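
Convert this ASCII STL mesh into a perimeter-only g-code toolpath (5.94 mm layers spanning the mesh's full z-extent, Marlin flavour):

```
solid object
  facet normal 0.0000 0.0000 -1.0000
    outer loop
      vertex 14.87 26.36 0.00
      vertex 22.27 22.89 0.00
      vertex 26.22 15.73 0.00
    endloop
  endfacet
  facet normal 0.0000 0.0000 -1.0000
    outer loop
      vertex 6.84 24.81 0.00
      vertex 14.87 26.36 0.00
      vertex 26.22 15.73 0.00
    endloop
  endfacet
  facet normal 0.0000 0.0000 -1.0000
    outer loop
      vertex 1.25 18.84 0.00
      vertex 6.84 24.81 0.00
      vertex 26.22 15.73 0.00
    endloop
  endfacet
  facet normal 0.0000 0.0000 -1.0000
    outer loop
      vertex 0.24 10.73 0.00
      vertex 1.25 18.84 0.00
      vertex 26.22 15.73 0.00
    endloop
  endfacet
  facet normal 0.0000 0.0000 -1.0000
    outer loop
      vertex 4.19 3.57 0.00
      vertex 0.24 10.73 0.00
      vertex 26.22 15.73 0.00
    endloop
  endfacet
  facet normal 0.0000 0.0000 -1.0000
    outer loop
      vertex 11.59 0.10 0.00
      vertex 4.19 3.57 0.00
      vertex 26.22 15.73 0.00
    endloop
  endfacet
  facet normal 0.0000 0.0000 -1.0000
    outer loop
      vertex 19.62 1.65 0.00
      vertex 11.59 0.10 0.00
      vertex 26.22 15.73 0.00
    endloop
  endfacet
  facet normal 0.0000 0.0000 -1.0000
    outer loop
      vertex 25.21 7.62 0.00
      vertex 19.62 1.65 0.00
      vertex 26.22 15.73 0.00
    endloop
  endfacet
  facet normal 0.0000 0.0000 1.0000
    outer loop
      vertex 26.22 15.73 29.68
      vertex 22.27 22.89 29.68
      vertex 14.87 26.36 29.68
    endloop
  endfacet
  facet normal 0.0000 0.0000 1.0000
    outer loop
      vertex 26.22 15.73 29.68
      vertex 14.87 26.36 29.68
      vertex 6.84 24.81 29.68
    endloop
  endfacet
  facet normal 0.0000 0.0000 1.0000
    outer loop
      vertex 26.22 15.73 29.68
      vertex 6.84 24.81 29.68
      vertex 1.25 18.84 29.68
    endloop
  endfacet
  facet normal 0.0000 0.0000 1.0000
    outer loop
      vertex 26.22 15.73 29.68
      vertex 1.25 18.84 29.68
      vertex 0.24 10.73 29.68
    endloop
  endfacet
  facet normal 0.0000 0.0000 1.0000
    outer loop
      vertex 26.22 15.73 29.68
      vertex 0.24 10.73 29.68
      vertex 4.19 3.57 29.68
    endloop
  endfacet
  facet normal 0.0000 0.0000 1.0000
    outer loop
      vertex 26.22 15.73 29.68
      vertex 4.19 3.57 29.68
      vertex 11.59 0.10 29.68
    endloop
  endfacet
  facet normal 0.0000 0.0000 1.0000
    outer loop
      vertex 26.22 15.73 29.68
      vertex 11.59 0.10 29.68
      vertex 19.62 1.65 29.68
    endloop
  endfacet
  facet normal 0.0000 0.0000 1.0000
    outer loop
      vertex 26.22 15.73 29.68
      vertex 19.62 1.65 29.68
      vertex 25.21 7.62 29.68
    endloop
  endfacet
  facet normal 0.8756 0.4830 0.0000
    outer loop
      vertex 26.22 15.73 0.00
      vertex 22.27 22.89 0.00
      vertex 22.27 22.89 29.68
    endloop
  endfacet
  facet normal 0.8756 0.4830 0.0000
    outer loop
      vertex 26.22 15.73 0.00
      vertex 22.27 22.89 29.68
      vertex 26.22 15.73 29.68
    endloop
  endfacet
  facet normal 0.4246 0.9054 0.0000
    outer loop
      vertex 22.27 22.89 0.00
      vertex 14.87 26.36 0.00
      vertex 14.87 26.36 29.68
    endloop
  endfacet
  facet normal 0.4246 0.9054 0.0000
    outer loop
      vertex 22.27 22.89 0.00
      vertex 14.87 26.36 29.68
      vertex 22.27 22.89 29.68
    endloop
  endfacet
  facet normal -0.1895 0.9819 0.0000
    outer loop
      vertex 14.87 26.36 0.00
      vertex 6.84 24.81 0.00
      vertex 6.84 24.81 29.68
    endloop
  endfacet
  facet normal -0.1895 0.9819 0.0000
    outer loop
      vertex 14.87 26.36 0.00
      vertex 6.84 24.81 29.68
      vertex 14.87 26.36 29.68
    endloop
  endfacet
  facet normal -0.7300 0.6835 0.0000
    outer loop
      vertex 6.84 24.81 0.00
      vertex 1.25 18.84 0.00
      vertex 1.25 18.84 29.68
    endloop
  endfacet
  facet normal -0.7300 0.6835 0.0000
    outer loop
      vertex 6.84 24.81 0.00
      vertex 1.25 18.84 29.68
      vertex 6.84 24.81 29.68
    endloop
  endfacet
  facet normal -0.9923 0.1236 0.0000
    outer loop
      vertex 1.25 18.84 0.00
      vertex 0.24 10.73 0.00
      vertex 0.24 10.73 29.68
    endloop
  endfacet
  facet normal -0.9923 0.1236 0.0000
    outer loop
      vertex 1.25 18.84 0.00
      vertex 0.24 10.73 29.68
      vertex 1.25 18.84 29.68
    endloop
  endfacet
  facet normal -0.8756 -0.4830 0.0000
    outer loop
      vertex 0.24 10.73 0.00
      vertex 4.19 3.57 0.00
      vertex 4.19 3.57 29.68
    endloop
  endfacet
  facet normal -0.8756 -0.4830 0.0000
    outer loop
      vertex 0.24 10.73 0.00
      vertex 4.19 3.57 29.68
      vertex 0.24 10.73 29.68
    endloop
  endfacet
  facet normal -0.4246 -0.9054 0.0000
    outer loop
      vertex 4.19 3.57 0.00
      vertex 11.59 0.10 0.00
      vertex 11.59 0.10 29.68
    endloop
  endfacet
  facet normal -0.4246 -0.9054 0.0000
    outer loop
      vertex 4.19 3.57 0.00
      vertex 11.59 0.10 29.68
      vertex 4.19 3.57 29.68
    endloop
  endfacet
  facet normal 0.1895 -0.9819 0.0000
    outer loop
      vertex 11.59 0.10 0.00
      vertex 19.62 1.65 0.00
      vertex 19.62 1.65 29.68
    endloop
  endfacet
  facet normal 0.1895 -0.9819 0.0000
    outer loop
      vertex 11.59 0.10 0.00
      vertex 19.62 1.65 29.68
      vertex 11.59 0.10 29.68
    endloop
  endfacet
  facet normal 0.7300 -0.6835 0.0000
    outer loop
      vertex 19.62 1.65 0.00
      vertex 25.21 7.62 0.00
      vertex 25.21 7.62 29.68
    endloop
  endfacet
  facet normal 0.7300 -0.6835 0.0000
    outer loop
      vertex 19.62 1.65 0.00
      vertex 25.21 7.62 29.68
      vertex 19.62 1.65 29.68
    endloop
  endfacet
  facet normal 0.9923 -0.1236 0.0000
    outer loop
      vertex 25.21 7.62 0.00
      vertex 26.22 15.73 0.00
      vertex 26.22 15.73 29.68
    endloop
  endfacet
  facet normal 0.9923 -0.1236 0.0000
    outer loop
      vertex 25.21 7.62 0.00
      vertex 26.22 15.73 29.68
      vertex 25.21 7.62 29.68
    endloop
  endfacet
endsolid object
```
; perimeter-only toolpath
G21 ; units = mm
G90 ; absolute positioning
G28 ; home
; layer 1
G0 Z5.94
G0 X26.22 Y15.73
G1 X22.27 Y22.89
G1 X14.87 Y26.36
G1 X6.84 Y24.81
G1 X1.25 Y18.84
G1 X0.24 Y10.73
G1 X4.19 Y3.57
G1 X11.59 Y0.10
G1 X19.62 Y1.65
G1 X25.21 Y7.62
G1 X26.22 Y15.73
; layer 2
G0 Z11.87
G0 X26.22 Y15.73
G1 X22.27 Y22.89
G1 X14.87 Y26.36
G1 X6.84 Y24.81
G1 X1.25 Y18.84
G1 X0.24 Y10.73
G1 X4.19 Y3.57
G1 X11.59 Y0.10
G1 X19.62 Y1.65
G1 X25.21 Y7.62
G1 X26.22 Y15.73
; layer 3
G0 Z17.81
G0 X26.22 Y15.73
G1 X22.27 Y22.89
G1 X14.87 Y26.36
G1 X6.84 Y24.81
G1 X1.25 Y18.84
G1 X0.24 Y10.73
G1 X4.19 Y3.57
G1 X11.59 Y0.10
G1 X19.62 Y1.65
G1 X25.21 Y7.62
G1 X26.22 Y15.73
; layer 4
G0 Z23.74
G0 X26.22 Y15.73
G1 X22.27 Y22.89
G1 X14.87 Y26.36
G1 X6.84 Y24.81
G1 X1.25 Y18.84
G1 X0.24 Y10.73
G1 X4.19 Y3.57
G1 X11.59 Y0.10
G1 X19.62 Y1.65
G1 X25.21 Y7.62
G1 X26.22 Y15.73
; layer 5
G0 Z29.68
G0 X26.22 Y15.73
G1 X22.27 Y22.89
G1 X14.87 Y26.36
G1 X6.84 Y24.81
G1 X1.25 Y18.84
G1 X0.24 Y10.73
G1 X4.19 Y3.57
G1 X11.59 Y0.10
G1 X19.62 Y1.65
G1 X25.21 Y7.62
G1 X26.22 Y15.73
M2 ; end

The solid is a regular 10-sided prism (a cylinder approximated with 10 flat sides), circumscribed radius ≈ 13.2 mm, height ≈ 29.7 mm. Slicing at Δz = 5.94 mm — 5 equal slices spanning the solid's height, so layer i sits at z = i·h/5 — gives 5 non-empty perimeters. Each is a 10-segment closed polygon; G0 lifts to the layer z and rapids to the start vertex, then G1 traces the edges.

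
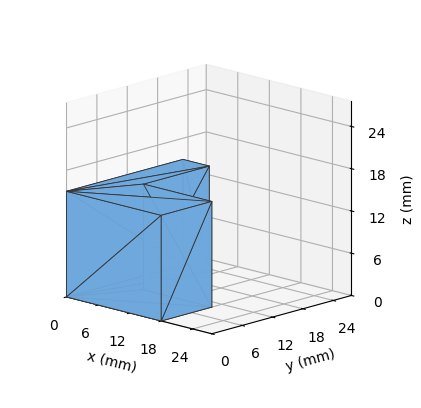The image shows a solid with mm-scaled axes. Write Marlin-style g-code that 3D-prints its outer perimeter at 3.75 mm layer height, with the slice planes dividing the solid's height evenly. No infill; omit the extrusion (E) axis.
Reading the render: the shape is an L-shaped prism: outer 18 × 23 mm, arm thicknesses ≈ 10 mm (horizontal) and 5 mm (vertical), extruded 15 mm in z (dimensions read to the nearest mm from the axis ticks). For the g-code, the solid's height is divided into equal slices at the stated Δz and each level perimeter traced with G1 moves after a G0 lift.

; perimeter-only toolpath
G21 ; units = mm
G90 ; absolute positioning
G28 ; home
; layer 1
G0 Z3.75
G0 X0.00 Y0.00
G1 X18.00 Y0.00
G1 X18.00 Y10.00
G1 X5.00 Y10.00
G1 X5.00 Y23.00
G1 X0.00 Y23.00
G1 X0.00 Y0.00
; layer 2
G0 Z7.50
G0 X0.00 Y0.00
G1 X18.00 Y0.00
G1 X18.00 Y10.00
G1 X5.00 Y10.00
G1 X5.00 Y23.00
G1 X0.00 Y23.00
G1 X0.00 Y0.00
; layer 3
G0 Z11.25
G0 X0.00 Y0.00
G1 X18.00 Y0.00
G1 X18.00 Y10.00
G1 X5.00 Y10.00
G1 X5.00 Y23.00
G1 X0.00 Y23.00
G1 X0.00 Y0.00
; layer 4
G0 Z15.00
G0 X0.00 Y0.00
G1 X18.00 Y0.00
G1 X18.00 Y10.00
G1 X5.00 Y10.00
G1 X5.00 Y23.00
G1 X0.00 Y23.00
G1 X0.00 Y0.00
M2 ; end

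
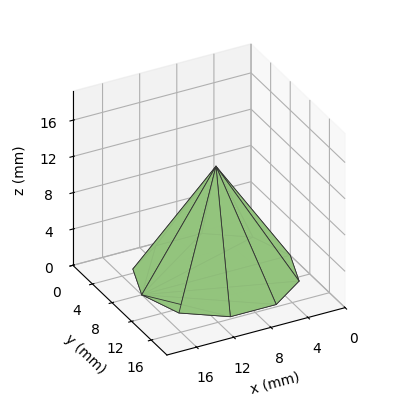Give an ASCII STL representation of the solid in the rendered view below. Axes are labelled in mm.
Reading the render: the shape is a regular 10-sided pyramid, base circumscribed radius ≈ 8 mm, apex at z ≈ 12 mm (dimensions read to the nearest mm from the axis ticks). For the STL, each face is triangulated and given an outward normal.

solid part
  facet normal 0.0000 0.0000 -1.0000
    outer loop
      vertex 10.472 15.608 0.000
      vertex 14.472 12.702 0.000
      vertex 16.000 8.000 0.000
    endloop
  endfacet
  facet normal 0.0000 0.0000 -1.0000
    outer loop
      vertex 5.528 15.608 0.000
      vertex 10.472 15.608 0.000
      vertex 16.000 8.000 0.000
    endloop
  endfacet
  facet normal 0.0000 0.0000 -1.0000
    outer loop
      vertex 1.528 12.702 0.000
      vertex 5.528 15.608 0.000
      vertex 16.000 8.000 0.000
    endloop
  endfacet
  facet normal 0.0000 0.0000 -1.0000
    outer loop
      vertex 0.000 8.000 0.000
      vertex 1.528 12.702 0.000
      vertex 16.000 8.000 0.000
    endloop
  endfacet
  facet normal 0.0000 0.0000 -1.0000
    outer loop
      vertex 1.528 3.298 0.000
      vertex 0.000 8.000 0.000
      vertex 16.000 8.000 0.000
    endloop
  endfacet
  facet normal 0.0000 0.0000 -1.0000
    outer loop
      vertex 5.528 0.392 0.000
      vertex 1.528 3.298 0.000
      vertex 16.000 8.000 0.000
    endloop
  endfacet
  facet normal 0.0000 0.0000 -1.0000
    outer loop
      vertex 10.472 0.392 0.000
      vertex 5.528 0.392 0.000
      vertex 16.000 8.000 0.000
    endloop
  endfacet
  facet normal 0.0000 0.0000 -1.0000
    outer loop
      vertex 14.472 3.298 0.000
      vertex 10.472 0.392 0.000
      vertex 16.000 8.000 0.000
    endloop
  endfacet
  facet normal 0.8032 0.2610 0.5355
    outer loop
      vertex 16.000 8.000 0.000
      vertex 14.472 12.702 0.000
      vertex 8.000 8.000 12.000
    endloop
  endfacet
  facet normal 0.4964 0.6833 0.5355
    outer loop
      vertex 14.472 12.702 0.000
      vertex 10.472 15.608 0.000
      vertex 8.000 8.000 12.000
    endloop
  endfacet
  facet normal 0.0000 0.8446 0.5355
    outer loop
      vertex 10.472 15.608 0.000
      vertex 5.528 15.608 0.000
      vertex 8.000 8.000 12.000
    endloop
  endfacet
  facet normal -0.4964 0.6833 0.5355
    outer loop
      vertex 5.528 15.608 0.000
      vertex 1.528 12.702 0.000
      vertex 8.000 8.000 12.000
    endloop
  endfacet
  facet normal -0.8032 0.2610 0.5355
    outer loop
      vertex 1.528 12.702 0.000
      vertex 0.000 8.000 0.000
      vertex 8.000 8.000 12.000
    endloop
  endfacet
  facet normal -0.8032 -0.2610 0.5355
    outer loop
      vertex 0.000 8.000 0.000
      vertex 1.528 3.298 0.000
      vertex 8.000 8.000 12.000
    endloop
  endfacet
  facet normal -0.4964 -0.6833 0.5355
    outer loop
      vertex 1.528 3.298 0.000
      vertex 5.528 0.392 0.000
      vertex 8.000 8.000 12.000
    endloop
  endfacet
  facet normal 0.0000 -0.8446 0.5355
    outer loop
      vertex 5.528 0.392 0.000
      vertex 10.472 0.392 0.000
      vertex 8.000 8.000 12.000
    endloop
  endfacet
  facet normal 0.4964 -0.6833 0.5355
    outer loop
      vertex 10.472 0.392 0.000
      vertex 14.472 3.298 0.000
      vertex 8.000 8.000 12.000
    endloop
  endfacet
  facet normal 0.8032 -0.2610 0.5355
    outer loop
      vertex 14.472 3.298 0.000
      vertex 16.000 8.000 0.000
      vertex 8.000 8.000 12.000
    endloop
  endfacet
endsolid part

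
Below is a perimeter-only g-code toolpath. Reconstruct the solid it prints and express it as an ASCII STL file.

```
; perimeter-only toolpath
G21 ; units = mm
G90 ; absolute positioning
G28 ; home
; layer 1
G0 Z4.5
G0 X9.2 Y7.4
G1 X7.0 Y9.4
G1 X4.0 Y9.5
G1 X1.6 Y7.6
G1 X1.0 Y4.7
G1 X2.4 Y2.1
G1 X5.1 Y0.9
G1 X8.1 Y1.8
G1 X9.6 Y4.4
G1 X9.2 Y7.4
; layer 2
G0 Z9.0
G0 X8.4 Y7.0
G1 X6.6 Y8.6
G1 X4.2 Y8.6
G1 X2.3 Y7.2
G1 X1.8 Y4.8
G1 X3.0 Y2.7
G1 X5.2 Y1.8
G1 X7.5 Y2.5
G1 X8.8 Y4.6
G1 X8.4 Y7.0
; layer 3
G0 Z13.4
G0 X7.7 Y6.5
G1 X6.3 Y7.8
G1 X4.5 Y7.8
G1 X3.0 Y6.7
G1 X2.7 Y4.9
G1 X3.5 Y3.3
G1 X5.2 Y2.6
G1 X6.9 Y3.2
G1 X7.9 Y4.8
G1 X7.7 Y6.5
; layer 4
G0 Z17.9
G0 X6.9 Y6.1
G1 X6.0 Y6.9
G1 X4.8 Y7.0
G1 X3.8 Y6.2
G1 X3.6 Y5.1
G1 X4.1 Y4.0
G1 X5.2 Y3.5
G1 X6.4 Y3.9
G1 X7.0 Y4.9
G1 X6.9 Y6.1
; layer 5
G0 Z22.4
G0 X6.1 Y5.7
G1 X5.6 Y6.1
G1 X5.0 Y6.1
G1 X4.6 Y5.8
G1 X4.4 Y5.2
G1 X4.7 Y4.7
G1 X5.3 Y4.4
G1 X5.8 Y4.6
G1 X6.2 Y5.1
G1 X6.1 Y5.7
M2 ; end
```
solid part
  facet normal 0.0000 0.0000 -1.0000
    outer loop
      vertex 3.7 10.3 0.0
      vertex 7.3 10.2 0.0
      vertex 10.0 7.8 0.0
    endloop
  endfacet
  facet normal 0.0000 0.0000 -1.0000
    outer loop
      vertex 0.8 8.1 0.0
      vertex 3.7 10.3 0.0
      vertex 10.0 7.8 0.0
    endloop
  endfacet
  facet normal 0.0000 0.0000 -1.0000
    outer loop
      vertex 0.1 4.6 0.0
      vertex 0.8 8.1 0.0
      vertex 10.0 7.8 0.0
    endloop
  endfacet
  facet normal 0.0000 0.0000 -1.0000
    outer loop
      vertex 1.8 1.4 0.0
      vertex 0.1 4.6 0.0
      vertex 10.0 7.8 0.0
    endloop
  endfacet
  facet normal 0.0000 0.0000 -1.0000
    outer loop
      vertex 5.1 0.0 0.0
      vertex 1.8 1.4 0.0
      vertex 10.0 7.8 0.0
    endloop
  endfacet
  facet normal 0.0000 0.0000 -1.0000
    outer loop
      vertex 8.6 1.1 0.0
      vertex 5.1 0.0 0.0
      vertex 10.0 7.8 0.0
    endloop
  endfacet
  facet normal 0.0000 0.0000 -1.0000
    outer loop
      vertex 10.5 4.2 0.0
      vertex 8.6 1.1 0.0
      vertex 10.0 7.8 0.0
    endloop
  endfacet
  facet normal 0.6532 0.7349 0.1824
    outer loop
      vertex 10.0 7.8 0.0
      vertex 7.3 10.2 0.0
      vertex 5.3 5.3 26.9
    endloop
  endfacet
  facet normal 0.0273 0.9831 0.1811
    outer loop
      vertex 7.3 10.2 0.0
      vertex 3.7 10.3 0.0
      vertex 5.3 5.3 26.9
    endloop
  endfacet
  facet normal -0.5944 0.7835 0.1810
    outer loop
      vertex 3.7 10.3 0.0
      vertex 0.8 8.1 0.0
      vertex 5.3 5.3 26.9
    endloop
  endfacet
  facet normal -0.9643 0.1929 0.1814
    outer loop
      vertex 0.8 8.1 0.0
      vertex 0.1 4.6 0.0
      vertex 5.3 5.3 26.9
    endloop
  endfacet
  facet normal -0.8687 -0.4615 0.1799
    outer loop
      vertex 0.1 4.6 0.0
      vertex 1.8 1.4 0.0
      vertex 5.3 5.3 26.9
    endloop
  endfacet
  facet normal -0.3841 -0.9053 0.1812
    outer loop
      vertex 1.8 1.4 0.0
      vertex 5.1 0.0 0.0
      vertex 5.3 5.3 26.9
    endloop
  endfacet
  facet normal 0.2948 -0.9380 0.1826
    outer loop
      vertex 5.1 0.0 0.0
      vertex 8.6 1.1 0.0
      vertex 5.3 5.3 26.9
    endloop
  endfacet
  facet normal 0.8382 -0.5137 0.1830
    outer loop
      vertex 8.6 1.1 0.0
      vertex 10.5 4.2 0.0
      vertex 5.3 5.3 26.9
    endloop
  endfacet
  facet normal 0.9738 0.1353 0.1827
    outer loop
      vertex 10.5 4.2 0.0
      vertex 10.0 7.8 0.0
      vertex 5.3 5.3 26.9
    endloop
  endfacet
endsolid part

The G0 Z moves step by Δz≈4.5 mm. The G1 loops shrink linearly with z, so the solid tapers from its base footprint up to z≈26.9. Closing with a flat bottom cap and the tapered top and triangulating gives 16 facets — a regular 9-sided pyramid, base circumscribed radius ≈ 5.3 mm, apex at z ≈ 26.9 mm.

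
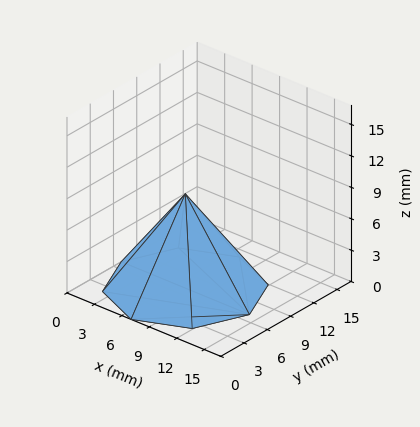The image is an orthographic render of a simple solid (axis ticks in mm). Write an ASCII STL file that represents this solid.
Reading the render: the shape is a regular 8-sided pyramid, base circumscribed radius ≈ 7 mm, apex at z ≈ 9 mm (dimensions read to the nearest mm from the axis ticks). For the STL, each face is triangulated and given an outward normal.

solid part
  facet normal 0.0000 0.0000 -1.0000
    outer loop
      vertex 7.0 14.0 0.0
      vertex 11.9 11.9 0.0
      vertex 14.0 7.0 0.0
    endloop
  endfacet
  facet normal 0.0000 0.0000 -1.0000
    outer loop
      vertex 2.1 11.9 0.0
      vertex 7.0 14.0 0.0
      vertex 14.0 7.0 0.0
    endloop
  endfacet
  facet normal 0.0000 0.0000 -1.0000
    outer loop
      vertex 0.0 7.0 0.0
      vertex 2.1 11.9 0.0
      vertex 14.0 7.0 0.0
    endloop
  endfacet
  facet normal 0.0000 0.0000 -1.0000
    outer loop
      vertex 2.1 2.1 0.0
      vertex 0.0 7.0 0.0
      vertex 14.0 7.0 0.0
    endloop
  endfacet
  facet normal 0.0000 0.0000 -1.0000
    outer loop
      vertex 7.0 0.0 0.0
      vertex 2.1 2.1 0.0
      vertex 14.0 7.0 0.0
    endloop
  endfacet
  facet normal 0.0000 0.0000 -1.0000
    outer loop
      vertex 11.9 2.1 0.0
      vertex 7.0 0.0 0.0
      vertex 14.0 7.0 0.0
    endloop
  endfacet
  facet normal 0.7477 0.3205 0.5816
    outer loop
      vertex 14.0 7.0 0.0
      vertex 11.9 11.9 0.0
      vertex 7.0 7.0 9.0
    endloop
  endfacet
  facet normal 0.3205 0.7477 0.5816
    outer loop
      vertex 11.9 11.9 0.0
      vertex 7.0 14.0 0.0
      vertex 7.0 7.0 9.0
    endloop
  endfacet
  facet normal -0.3205 0.7477 0.5816
    outer loop
      vertex 7.0 14.0 0.0
      vertex 2.1 11.9 0.0
      vertex 7.0 7.0 9.0
    endloop
  endfacet
  facet normal -0.7477 0.3205 0.5816
    outer loop
      vertex 2.1 11.9 0.0
      vertex 0.0 7.0 0.0
      vertex 7.0 7.0 9.0
    endloop
  endfacet
  facet normal -0.7477 -0.3205 0.5816
    outer loop
      vertex 0.0 7.0 0.0
      vertex 2.1 2.1 0.0
      vertex 7.0 7.0 9.0
    endloop
  endfacet
  facet normal -0.3205 -0.7477 0.5816
    outer loop
      vertex 2.1 2.1 0.0
      vertex 7.0 0.0 0.0
      vertex 7.0 7.0 9.0
    endloop
  endfacet
  facet normal 0.3205 -0.7477 0.5816
    outer loop
      vertex 7.0 0.0 0.0
      vertex 11.9 2.1 0.0
      vertex 7.0 7.0 9.0
    endloop
  endfacet
  facet normal 0.7477 -0.3205 0.5816
    outer loop
      vertex 11.9 2.1 0.0
      vertex 14.0 7.0 0.0
      vertex 7.0 7.0 9.0
    endloop
  endfacet
endsolid part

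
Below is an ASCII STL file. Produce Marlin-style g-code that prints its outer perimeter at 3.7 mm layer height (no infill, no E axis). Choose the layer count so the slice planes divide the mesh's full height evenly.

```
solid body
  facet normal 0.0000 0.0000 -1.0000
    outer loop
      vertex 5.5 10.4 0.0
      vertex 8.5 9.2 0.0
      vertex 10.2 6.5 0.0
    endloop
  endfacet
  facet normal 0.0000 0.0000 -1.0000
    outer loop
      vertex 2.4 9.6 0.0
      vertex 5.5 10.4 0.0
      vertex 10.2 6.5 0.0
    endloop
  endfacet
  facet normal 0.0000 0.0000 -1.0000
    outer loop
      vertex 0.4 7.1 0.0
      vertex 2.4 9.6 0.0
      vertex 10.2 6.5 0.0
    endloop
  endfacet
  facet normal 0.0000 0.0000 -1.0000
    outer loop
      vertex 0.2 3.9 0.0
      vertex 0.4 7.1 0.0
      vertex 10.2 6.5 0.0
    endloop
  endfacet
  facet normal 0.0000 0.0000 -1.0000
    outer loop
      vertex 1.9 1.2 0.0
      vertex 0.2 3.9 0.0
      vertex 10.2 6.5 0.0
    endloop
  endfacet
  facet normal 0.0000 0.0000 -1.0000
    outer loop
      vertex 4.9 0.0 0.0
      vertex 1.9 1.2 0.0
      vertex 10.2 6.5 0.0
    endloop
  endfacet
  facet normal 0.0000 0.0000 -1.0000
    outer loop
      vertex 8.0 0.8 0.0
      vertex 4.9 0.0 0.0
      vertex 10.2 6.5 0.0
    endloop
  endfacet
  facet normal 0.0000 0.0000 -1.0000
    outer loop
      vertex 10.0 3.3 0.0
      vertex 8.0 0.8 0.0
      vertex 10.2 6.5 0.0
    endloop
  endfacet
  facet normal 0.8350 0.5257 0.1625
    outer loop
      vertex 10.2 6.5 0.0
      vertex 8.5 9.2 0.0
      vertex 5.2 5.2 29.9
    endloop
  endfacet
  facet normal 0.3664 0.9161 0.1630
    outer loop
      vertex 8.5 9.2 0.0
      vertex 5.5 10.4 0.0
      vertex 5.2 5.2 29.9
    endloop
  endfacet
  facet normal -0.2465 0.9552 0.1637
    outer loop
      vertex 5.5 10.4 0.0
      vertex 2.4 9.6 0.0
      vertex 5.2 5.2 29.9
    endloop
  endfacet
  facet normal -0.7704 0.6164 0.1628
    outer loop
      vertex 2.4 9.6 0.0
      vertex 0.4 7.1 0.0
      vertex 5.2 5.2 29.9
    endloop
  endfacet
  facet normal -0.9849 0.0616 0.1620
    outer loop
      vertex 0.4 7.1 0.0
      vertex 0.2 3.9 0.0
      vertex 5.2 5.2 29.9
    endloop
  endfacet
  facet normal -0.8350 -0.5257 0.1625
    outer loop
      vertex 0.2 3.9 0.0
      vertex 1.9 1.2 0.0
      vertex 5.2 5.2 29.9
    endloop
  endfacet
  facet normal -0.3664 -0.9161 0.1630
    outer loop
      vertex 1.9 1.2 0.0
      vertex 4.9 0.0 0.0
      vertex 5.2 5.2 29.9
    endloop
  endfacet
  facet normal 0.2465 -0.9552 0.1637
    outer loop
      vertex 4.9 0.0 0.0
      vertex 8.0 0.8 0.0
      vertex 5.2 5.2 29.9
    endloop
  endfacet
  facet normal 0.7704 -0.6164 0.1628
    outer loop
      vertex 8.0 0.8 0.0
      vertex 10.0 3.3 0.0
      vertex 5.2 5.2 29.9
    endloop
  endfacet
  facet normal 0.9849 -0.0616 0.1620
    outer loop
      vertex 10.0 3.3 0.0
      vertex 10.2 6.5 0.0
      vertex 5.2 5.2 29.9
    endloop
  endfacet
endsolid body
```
; perimeter-only toolpath
G21 ; units = mm
G90 ; absolute positioning
G28 ; home
; layer 1
G0 Z3.7
G0 X9.6 Y6.3
G1 X8.1 Y8.7
G1 X5.5 Y9.8
G1 X2.8 Y9.1
G1 X1.0 Y6.9
G1 X0.8 Y4.1
G1 X2.3 Y1.7
G1 X4.9 Y0.7
G1 X7.7 Y1.4
G1 X9.4 Y3.5
G1 X9.6 Y6.3
; layer 2
G0 Z7.5
G0 X8.9 Y6.2
G1 X7.7 Y8.2
G1 X5.4 Y9.1
G1 X3.1 Y8.5
G1 X1.6 Y6.6
G1 X1.5 Y4.2
G1 X2.7 Y2.2
G1 X5.0 Y1.3
G1 X7.3 Y1.9
G1 X8.8 Y3.8
G1 X8.9 Y6.2
; layer 3
G0 Z11.2
G0 X8.3 Y6.0
G1 X7.3 Y7.7
G1 X5.4 Y8.4
G1 X3.5 Y8.0
G1 X2.2 Y6.4
G1 X2.1 Y4.4
G1 X3.1 Y2.7
G1 X5.0 Y2.0
G1 X7.0 Y2.5
G1 X8.2 Y4.0
G1 X8.3 Y6.0
; layer 4
G0 Z14.9
G0 X7.7 Y5.8
G1 X6.8 Y7.2
G1 X5.3 Y7.8
G1 X3.8 Y7.4
G1 X2.8 Y6.2
G1 X2.7 Y4.5
G1 X3.5 Y3.2
G1 X5.1 Y2.6
G1 X6.6 Y3.0
G1 X7.6 Y4.2
G1 X7.7 Y5.8
; layer 5
G0 Z18.7
G0 X7.1 Y5.7
G1 X6.4 Y6.7
G1 X5.3 Y7.2
G1 X4.2 Y6.8
G1 X3.4 Y5.9
G1 X3.3 Y4.7
G1 X4.0 Y3.7
G1 X5.1 Y3.2
G1 X6.2 Y3.5
G1 X7.0 Y4.5
G1 X7.1 Y5.7
; layer 6
G0 Z22.4
G0 X6.5 Y5.5
G1 X6.0 Y6.2
G1 X5.3 Y6.5
G1 X4.5 Y6.3
G1 X4.0 Y5.7
G1 X3.9 Y4.9
G1 X4.4 Y4.2
G1 X5.1 Y3.9
G1 X5.9 Y4.1
G1 X6.4 Y4.7
G1 X6.5 Y5.5
; layer 7
G0 Z26.2
G0 X5.8 Y5.4
G1 X5.6 Y5.7
G1 X5.2 Y5.8
G1 X4.8 Y5.8
G1 X4.6 Y5.4
G1 X4.6 Y5.0
G1 X4.8 Y4.7
G1 X5.2 Y4.5
G1 X5.5 Y4.6
G1 X5.8 Y5.0
G1 X5.8 Y5.4
M2 ; end

The solid is a regular 10-sided pyramid, base circumscribed radius ≈ 5.2 mm, apex at z ≈ 29.9 mm. Slicing at Δz = 3.7 mm — 8 equal slices spanning the solid's height, so layer i sits at z = i·h/8 — gives 7 non-empty perimeters. Each is a 10-segment closed polygon; G0 lifts to the layer z and rapids to the start vertex, then G1 traces the edges. The cross-section shrinks linearly with z (the slice at the apex is degenerate and omitted).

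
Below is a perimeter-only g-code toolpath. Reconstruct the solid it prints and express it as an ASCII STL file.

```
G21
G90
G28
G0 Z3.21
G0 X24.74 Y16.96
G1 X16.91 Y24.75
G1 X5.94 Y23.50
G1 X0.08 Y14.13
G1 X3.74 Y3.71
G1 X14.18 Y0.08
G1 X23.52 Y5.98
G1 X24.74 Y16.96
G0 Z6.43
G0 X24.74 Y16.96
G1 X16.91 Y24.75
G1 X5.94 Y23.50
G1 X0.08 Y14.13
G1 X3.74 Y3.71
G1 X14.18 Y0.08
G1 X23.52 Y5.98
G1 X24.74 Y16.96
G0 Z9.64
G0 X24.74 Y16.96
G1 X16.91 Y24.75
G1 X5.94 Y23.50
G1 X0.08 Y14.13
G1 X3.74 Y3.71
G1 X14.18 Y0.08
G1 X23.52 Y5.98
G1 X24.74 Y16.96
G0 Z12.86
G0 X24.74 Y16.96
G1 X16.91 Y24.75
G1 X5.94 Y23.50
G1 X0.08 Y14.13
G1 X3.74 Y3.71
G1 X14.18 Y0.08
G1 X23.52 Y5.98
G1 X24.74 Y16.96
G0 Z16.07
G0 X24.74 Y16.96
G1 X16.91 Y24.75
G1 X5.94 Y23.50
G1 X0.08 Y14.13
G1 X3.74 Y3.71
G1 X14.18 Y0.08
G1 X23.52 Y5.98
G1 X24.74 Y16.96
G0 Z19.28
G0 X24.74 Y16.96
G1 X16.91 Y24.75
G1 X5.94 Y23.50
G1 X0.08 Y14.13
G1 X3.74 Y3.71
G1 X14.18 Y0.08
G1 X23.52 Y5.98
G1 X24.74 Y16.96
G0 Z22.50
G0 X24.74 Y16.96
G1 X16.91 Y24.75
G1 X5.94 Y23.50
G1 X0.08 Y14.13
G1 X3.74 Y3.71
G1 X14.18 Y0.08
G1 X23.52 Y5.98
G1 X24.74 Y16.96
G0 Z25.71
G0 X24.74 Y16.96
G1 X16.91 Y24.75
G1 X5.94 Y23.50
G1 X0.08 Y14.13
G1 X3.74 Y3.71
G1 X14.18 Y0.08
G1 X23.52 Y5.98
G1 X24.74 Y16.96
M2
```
solid part
  facet normal 0.0000 0.0000 -1.0000
    outer loop
      vertex 5.94 23.50 0.00
      vertex 16.91 24.75 0.00
      vertex 24.74 16.96 0.00
    endloop
  endfacet
  facet normal 0.0000 0.0000 -1.0000
    outer loop
      vertex 0.08 14.13 0.00
      vertex 5.94 23.50 0.00
      vertex 24.74 16.96 0.00
    endloop
  endfacet
  facet normal 0.0000 0.0000 -1.0000
    outer loop
      vertex 3.74 3.71 0.00
      vertex 0.08 14.13 0.00
      vertex 24.74 16.96 0.00
    endloop
  endfacet
  facet normal 0.0000 0.0000 -1.0000
    outer loop
      vertex 14.18 0.08 0.00
      vertex 3.74 3.71 0.00
      vertex 24.74 16.96 0.00
    endloop
  endfacet
  facet normal 0.0000 0.0000 -1.0000
    outer loop
      vertex 23.52 5.98 0.00
      vertex 14.18 0.08 0.00
      vertex 24.74 16.96 0.00
    endloop
  endfacet
  facet normal 0.0000 0.0000 1.0000
    outer loop
      vertex 24.74 16.96 25.71
      vertex 16.91 24.75 25.71
      vertex 5.94 23.50 25.71
    endloop
  endfacet
  facet normal 0.0000 0.0000 1.0000
    outer loop
      vertex 24.74 16.96 25.71
      vertex 5.94 23.50 25.71
      vertex 0.08 14.13 25.71
    endloop
  endfacet
  facet normal 0.0000 0.0000 1.0000
    outer loop
      vertex 24.74 16.96 25.71
      vertex 0.08 14.13 25.71
      vertex 3.74 3.71 25.71
    endloop
  endfacet
  facet normal 0.0000 0.0000 1.0000
    outer loop
      vertex 24.74 16.96 25.71
      vertex 3.74 3.71 25.71
      vertex 14.18 0.08 25.71
    endloop
  endfacet
  facet normal 0.0000 0.0000 1.0000
    outer loop
      vertex 24.74 16.96 25.71
      vertex 14.18 0.08 25.71
      vertex 23.52 5.98 25.71
    endloop
  endfacet
  facet normal 0.7053 0.7089 0.0000
    outer loop
      vertex 24.74 16.96 0.00
      vertex 16.91 24.75 0.00
      vertex 16.91 24.75 25.71
    endloop
  endfacet
  facet normal 0.7053 0.7089 0.0000
    outer loop
      vertex 24.74 16.96 0.00
      vertex 16.91 24.75 25.71
      vertex 24.74 16.96 25.71
    endloop
  endfacet
  facet normal -0.1132 0.9936 0.0000
    outer loop
      vertex 16.91 24.75 0.00
      vertex 5.94 23.50 0.00
      vertex 5.94 23.50 25.71
    endloop
  endfacet
  facet normal -0.1132 0.9936 0.0000
    outer loop
      vertex 16.91 24.75 0.00
      vertex 5.94 23.50 25.71
      vertex 16.91 24.75 25.71
    endloop
  endfacet
  facet normal -0.8478 0.5302 0.0000
    outer loop
      vertex 5.94 23.50 0.00
      vertex 0.08 14.13 0.00
      vertex 0.08 14.13 25.71
    endloop
  endfacet
  facet normal -0.8478 0.5302 0.0000
    outer loop
      vertex 5.94 23.50 0.00
      vertex 0.08 14.13 25.71
      vertex 5.94 23.50 25.71
    endloop
  endfacet
  facet normal -0.9435 -0.3314 0.0000
    outer loop
      vertex 0.08 14.13 0.00
      vertex 3.74 3.71 0.00
      vertex 3.74 3.71 25.71
    endloop
  endfacet
  facet normal -0.9435 -0.3314 0.0000
    outer loop
      vertex 0.08 14.13 0.00
      vertex 3.74 3.71 25.71
      vertex 0.08 14.13 25.71
    endloop
  endfacet
  facet normal -0.3284 -0.9445 0.0000
    outer loop
      vertex 3.74 3.71 0.00
      vertex 14.18 0.08 0.00
      vertex 14.18 0.08 25.71
    endloop
  endfacet
  facet normal -0.3284 -0.9445 0.0000
    outer loop
      vertex 3.74 3.71 0.00
      vertex 14.18 0.08 25.71
      vertex 3.74 3.71 25.71
    endloop
  endfacet
  facet normal 0.5341 -0.8454 0.0000
    outer loop
      vertex 14.18 0.08 0.00
      vertex 23.52 5.98 0.00
      vertex 23.52 5.98 25.71
    endloop
  endfacet
  facet normal 0.5341 -0.8454 0.0000
    outer loop
      vertex 14.18 0.08 0.00
      vertex 23.52 5.98 25.71
      vertex 14.18 0.08 25.71
    endloop
  endfacet
  facet normal 0.9939 -0.1104 0.0000
    outer loop
      vertex 23.52 5.98 0.00
      vertex 24.74 16.96 0.00
      vertex 24.74 16.96 25.71
    endloop
  endfacet
  facet normal 0.9939 -0.1104 0.0000
    outer loop
      vertex 23.52 5.98 0.00
      vertex 24.74 16.96 25.71
      vertex 23.52 5.98 25.71
    endloop
  endfacet
endsolid part

The G0 Z moves step by Δz≈3.21 mm. Every layer's G1 loop is the same polygon, so the solid is a straight extrusion of it from z=0 to z≈25.7. Closing with flat bottom and top caps and triangulating gives 24 facets — a regular 7-sided prism (a cylinder approximated with 7 flat sides), circumscribed radius ≈ 12.7 mm, height ≈ 25.7 mm.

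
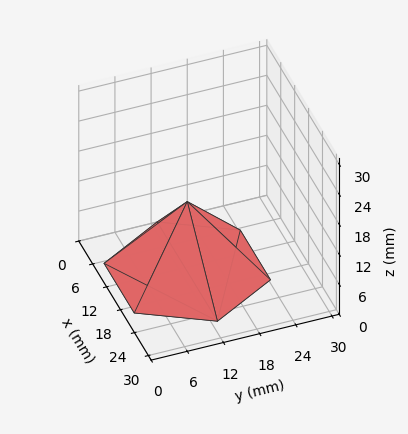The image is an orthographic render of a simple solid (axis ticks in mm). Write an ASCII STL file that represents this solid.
Reading the render: the shape is a regular 6-sided pyramid, base circumscribed radius ≈ 13 mm, apex at z ≈ 14 mm (dimensions read to the nearest mm from the axis ticks). For the STL, each face is triangulated and given an outward normal.

solid part
  facet normal 0.0000 0.0000 -1.0000
    outer loop
      vertex 6.5 24.3 0.0
      vertex 19.5 24.3 0.0
      vertex 26.0 13.0 0.0
    endloop
  endfacet
  facet normal 0.0000 0.0000 -1.0000
    outer loop
      vertex 0.0 13.0 0.0
      vertex 6.5 24.3 0.0
      vertex 26.0 13.0 0.0
    endloop
  endfacet
  facet normal 0.0000 0.0000 -1.0000
    outer loop
      vertex 6.5 1.7 0.0
      vertex 0.0 13.0 0.0
      vertex 26.0 13.0 0.0
    endloop
  endfacet
  facet normal 0.0000 0.0000 -1.0000
    outer loop
      vertex 19.5 1.7 0.0
      vertex 6.5 1.7 0.0
      vertex 26.0 13.0 0.0
    endloop
  endfacet
  facet normal 0.6753 0.3884 0.6270
    outer loop
      vertex 26.0 13.0 0.0
      vertex 19.5 24.3 0.0
      vertex 13.0 13.0 14.0
    endloop
  endfacet
  facet normal 0.0000 0.7782 0.6281
    outer loop
      vertex 19.5 24.3 0.0
      vertex 6.5 24.3 0.0
      vertex 13.0 13.0 14.0
    endloop
  endfacet
  facet normal -0.6753 0.3884 0.6270
    outer loop
      vertex 6.5 24.3 0.0
      vertex 0.0 13.0 0.0
      vertex 13.0 13.0 14.0
    endloop
  endfacet
  facet normal -0.6753 -0.3884 0.6270
    outer loop
      vertex 0.0 13.0 0.0
      vertex 6.5 1.7 0.0
      vertex 13.0 13.0 14.0
    endloop
  endfacet
  facet normal 0.0000 -0.7782 0.6281
    outer loop
      vertex 6.5 1.7 0.0
      vertex 19.5 1.7 0.0
      vertex 13.0 13.0 14.0
    endloop
  endfacet
  facet normal 0.6753 -0.3884 0.6270
    outer loop
      vertex 19.5 1.7 0.0
      vertex 26.0 13.0 0.0
      vertex 13.0 13.0 14.0
    endloop
  endfacet
endsolid part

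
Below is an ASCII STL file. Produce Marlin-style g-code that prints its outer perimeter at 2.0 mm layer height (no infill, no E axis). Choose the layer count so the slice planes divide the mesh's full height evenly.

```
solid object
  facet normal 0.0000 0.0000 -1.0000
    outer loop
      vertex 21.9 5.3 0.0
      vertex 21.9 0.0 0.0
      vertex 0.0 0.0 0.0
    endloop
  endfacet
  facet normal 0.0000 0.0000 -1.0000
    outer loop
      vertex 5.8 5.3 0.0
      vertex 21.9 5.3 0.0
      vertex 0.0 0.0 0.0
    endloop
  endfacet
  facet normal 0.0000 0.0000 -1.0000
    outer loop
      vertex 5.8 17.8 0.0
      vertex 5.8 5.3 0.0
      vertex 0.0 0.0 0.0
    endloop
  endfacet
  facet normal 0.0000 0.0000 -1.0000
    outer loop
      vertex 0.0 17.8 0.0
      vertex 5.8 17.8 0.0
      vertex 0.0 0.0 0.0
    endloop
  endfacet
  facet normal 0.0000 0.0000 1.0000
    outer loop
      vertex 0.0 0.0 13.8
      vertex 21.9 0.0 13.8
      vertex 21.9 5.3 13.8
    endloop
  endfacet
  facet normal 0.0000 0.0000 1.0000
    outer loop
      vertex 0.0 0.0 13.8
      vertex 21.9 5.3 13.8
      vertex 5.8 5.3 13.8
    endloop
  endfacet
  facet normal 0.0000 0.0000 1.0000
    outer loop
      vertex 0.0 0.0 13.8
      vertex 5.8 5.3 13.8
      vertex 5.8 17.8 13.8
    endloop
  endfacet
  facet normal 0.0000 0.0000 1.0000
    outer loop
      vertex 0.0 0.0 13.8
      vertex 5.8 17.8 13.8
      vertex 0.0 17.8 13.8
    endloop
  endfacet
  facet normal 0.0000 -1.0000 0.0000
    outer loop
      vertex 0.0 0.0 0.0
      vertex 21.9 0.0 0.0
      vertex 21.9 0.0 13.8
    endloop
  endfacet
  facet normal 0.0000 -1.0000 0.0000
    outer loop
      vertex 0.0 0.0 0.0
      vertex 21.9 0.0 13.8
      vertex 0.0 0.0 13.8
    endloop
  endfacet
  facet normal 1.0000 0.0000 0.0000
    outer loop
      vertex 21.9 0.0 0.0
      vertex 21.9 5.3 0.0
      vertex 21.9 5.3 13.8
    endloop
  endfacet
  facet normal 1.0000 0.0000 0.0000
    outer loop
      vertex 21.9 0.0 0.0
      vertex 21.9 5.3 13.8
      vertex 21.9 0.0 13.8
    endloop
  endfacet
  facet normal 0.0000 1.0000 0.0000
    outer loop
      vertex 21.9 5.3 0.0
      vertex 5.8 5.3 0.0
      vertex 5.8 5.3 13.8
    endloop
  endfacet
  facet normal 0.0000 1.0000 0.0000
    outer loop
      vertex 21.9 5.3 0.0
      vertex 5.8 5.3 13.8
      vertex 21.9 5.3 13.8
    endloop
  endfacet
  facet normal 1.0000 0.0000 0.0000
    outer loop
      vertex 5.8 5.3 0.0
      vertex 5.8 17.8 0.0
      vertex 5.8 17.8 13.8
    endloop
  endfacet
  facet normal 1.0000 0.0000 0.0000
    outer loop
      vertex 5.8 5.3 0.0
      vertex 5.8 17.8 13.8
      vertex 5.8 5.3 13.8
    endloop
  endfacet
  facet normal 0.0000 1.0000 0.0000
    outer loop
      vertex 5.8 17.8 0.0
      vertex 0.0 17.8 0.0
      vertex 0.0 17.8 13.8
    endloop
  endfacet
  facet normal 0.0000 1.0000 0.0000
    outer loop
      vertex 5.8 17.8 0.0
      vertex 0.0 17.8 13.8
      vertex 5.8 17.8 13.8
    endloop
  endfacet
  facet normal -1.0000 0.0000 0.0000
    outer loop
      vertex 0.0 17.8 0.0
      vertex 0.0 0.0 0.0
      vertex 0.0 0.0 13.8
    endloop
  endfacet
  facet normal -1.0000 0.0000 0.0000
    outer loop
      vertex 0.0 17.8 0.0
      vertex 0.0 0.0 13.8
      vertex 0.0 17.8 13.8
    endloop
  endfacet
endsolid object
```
; perimeter-only toolpath
G21 ; units = mm
G90 ; absolute positioning
G28 ; home
; layer 1
G0 Z2.0
G0 X0.0 Y0.0
G1 X21.9 Y0.0
G1 X21.9 Y5.3
G1 X5.8 Y5.3
G1 X5.8 Y17.8
G1 X0.0 Y17.8
G1 X0.0 Y0.0
; layer 2
G0 Z3.9
G0 X0.0 Y0.0
G1 X21.9 Y0.0
G1 X21.9 Y5.3
G1 X5.8 Y5.3
G1 X5.8 Y17.8
G1 X0.0 Y17.8
G1 X0.0 Y0.0
; layer 3
G0 Z5.9
G0 X0.0 Y0.0
G1 X21.9 Y0.0
G1 X21.9 Y5.3
G1 X5.8 Y5.3
G1 X5.8 Y17.8
G1 X0.0 Y17.8
G1 X0.0 Y0.0
; layer 4
G0 Z7.9
G0 X0.0 Y0.0
G1 X21.9 Y0.0
G1 X21.9 Y5.3
G1 X5.8 Y5.3
G1 X5.8 Y17.8
G1 X0.0 Y17.8
G1 X0.0 Y0.0
; layer 5
G0 Z9.9
G0 X0.0 Y0.0
G1 X21.9 Y0.0
G1 X21.9 Y5.3
G1 X5.8 Y5.3
G1 X5.8 Y17.8
G1 X0.0 Y17.8
G1 X0.0 Y0.0
; layer 6
G0 Z11.8
G0 X0.0 Y0.0
G1 X21.9 Y0.0
G1 X21.9 Y5.3
G1 X5.8 Y5.3
G1 X5.8 Y17.8
G1 X0.0 Y17.8
G1 X0.0 Y0.0
; layer 7
G0 Z13.8
G0 X0.0 Y0.0
G1 X21.9 Y0.0
G1 X21.9 Y5.3
G1 X5.8 Y5.3
G1 X5.8 Y17.8
G1 X0.0 Y17.8
G1 X0.0 Y0.0
M2 ; end

The solid is an L-shaped prism: outer 21.9 × 17.8 mm, arm thicknesses ≈ 5.3 mm (horizontal) and 5.8 mm (vertical), extruded 13.8 mm in z. Slicing at Δz = 2.0 mm — 7 equal slices spanning the solid's height, so layer i sits at z = i·h/7 — gives 7 non-empty perimeters. Each is a 6-segment closed polygon; G0 lifts to the layer z and rapids to the start vertex, then G1 traces the edges.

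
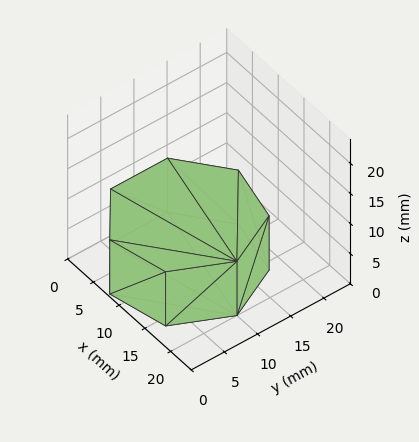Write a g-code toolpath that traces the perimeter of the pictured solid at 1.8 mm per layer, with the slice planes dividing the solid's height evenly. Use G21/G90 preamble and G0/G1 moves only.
Reading the render: the shape is a regular 7-sided prism (a cylinder approximated with 7 flat sides), circumscribed radius ≈ 10 mm, height ≈ 9 mm (dimensions read to the nearest mm from the axis ticks). For the g-code, the solid's height is divided into equal slices at the stated Δz and each level perimeter traced with G1 moves after a G0 lift.

; perimeter-only toolpath
G21 ; units = mm
G90 ; absolute positioning
G28 ; home
; layer 1
G0 Z1.8
G0 X20.0 Y10.0
G1 X16.2 Y17.8
G1 X7.8 Y19.7
G1 X1.0 Y14.3
G1 X1.0 Y5.7
G1 X7.8 Y0.3
G1 X16.2 Y2.2
G1 X20.0 Y10.0
; layer 2
G0 Z3.6
G0 X20.0 Y10.0
G1 X16.2 Y17.8
G1 X7.8 Y19.7
G1 X1.0 Y14.3
G1 X1.0 Y5.7
G1 X7.8 Y0.3
G1 X16.2 Y2.2
G1 X20.0 Y10.0
; layer 3
G0 Z5.4
G0 X20.0 Y10.0
G1 X16.2 Y17.8
G1 X7.8 Y19.7
G1 X1.0 Y14.3
G1 X1.0 Y5.7
G1 X7.8 Y0.3
G1 X16.2 Y2.2
G1 X20.0 Y10.0
; layer 4
G0 Z7.2
G0 X20.0 Y10.0
G1 X16.2 Y17.8
G1 X7.8 Y19.7
G1 X1.0 Y14.3
G1 X1.0 Y5.7
G1 X7.8 Y0.3
G1 X16.2 Y2.2
G1 X20.0 Y10.0
; layer 5
G0 Z9.0
G0 X20.0 Y10.0
G1 X16.2 Y17.8
G1 X7.8 Y19.7
G1 X1.0 Y14.3
G1 X1.0 Y5.7
G1 X7.8 Y0.3
G1 X16.2 Y2.2
G1 X20.0 Y10.0
M2 ; end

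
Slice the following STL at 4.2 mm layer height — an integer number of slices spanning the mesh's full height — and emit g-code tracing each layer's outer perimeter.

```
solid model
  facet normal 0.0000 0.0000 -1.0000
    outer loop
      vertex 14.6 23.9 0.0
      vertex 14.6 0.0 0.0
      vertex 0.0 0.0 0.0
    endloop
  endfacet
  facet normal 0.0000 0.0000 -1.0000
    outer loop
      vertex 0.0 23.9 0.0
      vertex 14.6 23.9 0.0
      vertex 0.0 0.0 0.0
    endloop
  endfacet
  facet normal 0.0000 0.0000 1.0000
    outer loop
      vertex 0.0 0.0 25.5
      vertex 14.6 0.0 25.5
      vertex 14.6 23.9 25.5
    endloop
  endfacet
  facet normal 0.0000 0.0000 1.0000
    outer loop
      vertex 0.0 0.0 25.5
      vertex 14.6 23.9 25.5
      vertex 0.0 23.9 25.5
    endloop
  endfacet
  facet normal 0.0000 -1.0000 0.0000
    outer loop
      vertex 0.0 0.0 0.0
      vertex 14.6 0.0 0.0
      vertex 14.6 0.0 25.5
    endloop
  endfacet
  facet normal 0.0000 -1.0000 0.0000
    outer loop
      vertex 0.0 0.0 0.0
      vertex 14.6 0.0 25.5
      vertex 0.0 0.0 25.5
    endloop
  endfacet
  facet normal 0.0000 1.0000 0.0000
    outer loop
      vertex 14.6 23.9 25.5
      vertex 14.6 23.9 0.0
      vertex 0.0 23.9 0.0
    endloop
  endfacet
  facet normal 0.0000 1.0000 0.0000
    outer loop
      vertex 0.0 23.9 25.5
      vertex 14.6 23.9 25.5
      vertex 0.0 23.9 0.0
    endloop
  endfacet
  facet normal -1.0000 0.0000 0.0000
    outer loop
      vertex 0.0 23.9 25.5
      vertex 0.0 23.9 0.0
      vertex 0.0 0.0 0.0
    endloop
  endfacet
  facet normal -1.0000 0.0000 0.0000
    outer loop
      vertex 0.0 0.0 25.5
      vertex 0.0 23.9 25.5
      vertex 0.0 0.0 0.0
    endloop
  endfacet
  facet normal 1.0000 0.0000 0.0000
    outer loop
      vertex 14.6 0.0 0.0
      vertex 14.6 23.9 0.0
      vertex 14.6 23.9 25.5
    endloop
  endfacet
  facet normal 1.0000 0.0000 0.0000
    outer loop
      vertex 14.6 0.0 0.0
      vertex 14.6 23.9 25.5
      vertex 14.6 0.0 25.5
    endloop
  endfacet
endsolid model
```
; perimeter-only toolpath
G21 ; units = mm
G90 ; absolute positioning
G28 ; home
; layer 1
G0 Z4.2
G0 X0.0 Y0.0
G1 X14.6 Y0.0
G1 X14.6 Y23.9
G1 X0.0 Y23.9
G1 X0.0 Y0.0
; layer 2
G0 Z8.5
G0 X0.0 Y0.0
G1 X14.6 Y0.0
G1 X14.6 Y23.9
G1 X0.0 Y23.9
G1 X0.0 Y0.0
; layer 3
G0 Z12.8
G0 X0.0 Y0.0
G1 X14.6 Y0.0
G1 X14.6 Y23.9
G1 X0.0 Y23.9
G1 X0.0 Y0.0
; layer 4
G0 Z17.0
G0 X0.0 Y0.0
G1 X14.6 Y0.0
G1 X14.6 Y23.9
G1 X0.0 Y23.9
G1 X0.0 Y0.0
; layer 5
G0 Z21.2
G0 X0.0 Y0.0
G1 X14.6 Y0.0
G1 X14.6 Y23.9
G1 X0.0 Y23.9
G1 X0.0 Y0.0
; layer 6
G0 Z25.5
G0 X0.0 Y0.0
G1 X14.6 Y0.0
G1 X14.6 Y23.9
G1 X0.0 Y23.9
G1 X0.0 Y0.0
M2 ; end

The solid is a rectangular box, roughly 14.6 × 23.9 mm footprint and 25.5 mm tall. Slicing at Δz = 4.2 mm — 6 equal slices spanning the solid's height, so layer i sits at z = i·h/6 — gives 6 non-empty perimeters. Each is a 4-segment closed polygon; G0 lifts to the layer z and rapids to the start vertex, then G1 traces the edges.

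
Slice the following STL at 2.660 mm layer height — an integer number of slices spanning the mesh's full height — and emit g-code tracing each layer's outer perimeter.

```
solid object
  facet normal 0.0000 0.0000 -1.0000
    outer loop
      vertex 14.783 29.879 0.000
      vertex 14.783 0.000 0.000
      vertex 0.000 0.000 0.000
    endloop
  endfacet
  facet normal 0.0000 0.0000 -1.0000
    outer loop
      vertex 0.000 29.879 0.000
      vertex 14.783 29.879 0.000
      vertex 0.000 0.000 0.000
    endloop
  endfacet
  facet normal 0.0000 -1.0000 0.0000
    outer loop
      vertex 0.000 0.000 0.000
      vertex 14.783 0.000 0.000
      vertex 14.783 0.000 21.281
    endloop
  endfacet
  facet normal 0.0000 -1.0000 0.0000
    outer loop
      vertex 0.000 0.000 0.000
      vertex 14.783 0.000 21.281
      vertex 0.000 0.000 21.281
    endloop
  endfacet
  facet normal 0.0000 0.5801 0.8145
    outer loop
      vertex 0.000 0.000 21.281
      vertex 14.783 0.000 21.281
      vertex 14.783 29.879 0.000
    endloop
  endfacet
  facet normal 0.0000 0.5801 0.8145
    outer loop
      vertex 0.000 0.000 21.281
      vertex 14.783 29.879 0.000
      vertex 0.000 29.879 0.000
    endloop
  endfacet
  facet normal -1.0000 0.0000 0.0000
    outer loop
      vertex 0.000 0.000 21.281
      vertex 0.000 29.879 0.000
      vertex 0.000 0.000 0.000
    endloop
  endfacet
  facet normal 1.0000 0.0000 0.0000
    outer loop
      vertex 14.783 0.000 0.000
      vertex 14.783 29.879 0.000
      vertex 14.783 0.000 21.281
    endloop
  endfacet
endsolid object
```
; perimeter-only toolpath
G21 ; units = mm
G90 ; absolute positioning
G28 ; home
; layer 1
G0 Z2.660
G0 X0.000 Y0.000
G1 X14.783 Y0.000
G1 X14.783 Y26.144
G1 X0.000 Y26.144
G1 X0.000 Y0.000
; layer 2
G0 Z5.320
G0 X0.000 Y0.000
G1 X14.783 Y0.000
G1 X14.783 Y22.409
G1 X0.000 Y22.409
G1 X0.000 Y0.000
; layer 3
G0 Z7.980
G0 X0.000 Y0.000
G1 X14.783 Y0.000
G1 X14.783 Y18.674
G1 X0.000 Y18.674
G1 X0.000 Y0.000
; layer 4
G0 Z10.640
G0 X0.000 Y0.000
G1 X14.783 Y0.000
G1 X14.783 Y14.940
G1 X0.000 Y14.940
G1 X0.000 Y0.000
; layer 5
G0 Z13.301
G0 X0.000 Y0.000
G1 X14.783 Y0.000
G1 X14.783 Y11.205
G1 X0.000 Y11.205
G1 X0.000 Y0.000
; layer 6
G0 Z15.961
G0 X0.000 Y0.000
G1 X14.783 Y0.000
G1 X14.783 Y7.470
G1 X0.000 Y7.470
G1 X0.000 Y0.000
; layer 7
G0 Z18.621
G0 X0.000 Y0.000
G1 X14.783 Y0.000
G1 X14.783 Y3.735
G1 X0.000 Y3.735
G1 X0.000 Y0.000
M2 ; end

The solid is a wedge (ramp): 14.8 × 29.9 mm base, rising to 21.3 mm along the y=0 edge and sloping linearly to z=0 at y=29.9. Slicing at Δz = 2.660 mm — 8 equal slices spanning the solid's height, so layer i sits at z = i·h/8 — gives 7 non-empty perimeters. Each is a 4-segment closed polygon; G0 lifts to the layer z and rapids to the start vertex, then G1 traces the edges. The cross-section shrinks linearly with z (the slice at the apex is degenerate and omitted).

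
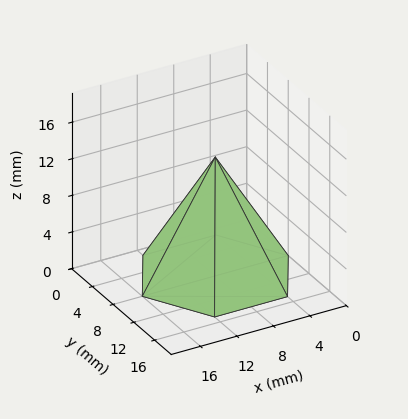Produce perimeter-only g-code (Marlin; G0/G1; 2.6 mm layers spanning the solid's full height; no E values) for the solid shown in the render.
Reading the render: the shape is a regular 6-sided pyramid, base circumscribed radius ≈ 8 mm, apex at z ≈ 13 mm (dimensions read to the nearest mm from the axis ticks). For the g-code, the solid's height is divided into equal slices at the stated Δz and each level perimeter traced with G1 moves after a G0 lift.

; perimeter-only toolpath
G21 ; units = mm
G90 ; absolute positioning
G28 ; home
; layer 1
G0 Z2.6
G0 X14.4 Y8.0
G1 X11.2 Y13.5
G1 X4.8 Y13.5
G1 X1.6 Y8.0
G1 X4.8 Y2.5
G1 X11.2 Y2.5
G1 X14.4 Y8.0
; layer 2
G0 Z5.2
G0 X12.8 Y8.0
G1 X10.4 Y12.1
G1 X5.6 Y12.1
G1 X3.2 Y8.0
G1 X5.6 Y3.9
G1 X10.4 Y3.9
G1 X12.8 Y8.0
; layer 3
G0 Z7.8
G0 X11.2 Y8.0
G1 X9.6 Y10.8
G1 X6.4 Y10.8
G1 X4.8 Y8.0
G1 X6.4 Y5.2
G1 X9.6 Y5.2
G1 X11.2 Y8.0
; layer 4
G0 Z10.4
G0 X9.6 Y8.0
G1 X8.8 Y9.4
G1 X7.2 Y9.4
G1 X6.4 Y8.0
G1 X7.2 Y6.6
G1 X8.8 Y6.6
G1 X9.6 Y8.0
M2 ; end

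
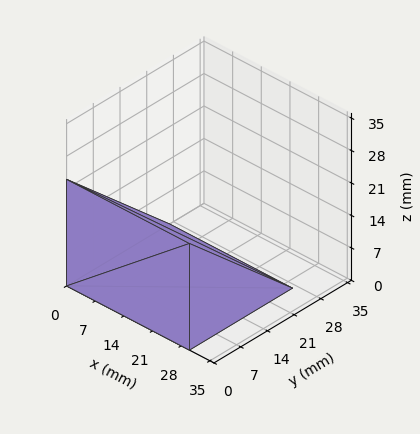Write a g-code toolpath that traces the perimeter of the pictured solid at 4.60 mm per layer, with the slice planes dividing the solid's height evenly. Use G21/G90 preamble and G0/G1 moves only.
Reading the render: the shape is a wedge (ramp): 30 × 27 mm base, rising to 23 mm along the y=0 edge and sloping linearly to z=0 at y=27 (dimensions read to the nearest mm from the axis ticks). For the g-code, the solid's height is divided into equal slices at the stated Δz and each level perimeter traced with G1 moves after a G0 lift.

; perimeter-only toolpath
G21 ; units = mm
G90 ; absolute positioning
G28 ; home
; layer 1
G0 Z4.60
G0 X0.00 Y0.00
G1 X30.00 Y0.00
G1 X30.00 Y21.60
G1 X0.00 Y21.60
G1 X0.00 Y0.00
; layer 2
G0 Z9.20
G0 X0.00 Y0.00
G1 X30.00 Y0.00
G1 X30.00 Y16.20
G1 X0.00 Y16.20
G1 X0.00 Y0.00
; layer 3
G0 Z13.80
G0 X0.00 Y0.00
G1 X30.00 Y0.00
G1 X30.00 Y10.80
G1 X0.00 Y10.80
G1 X0.00 Y0.00
; layer 4
G0 Z18.40
G0 X0.00 Y0.00
G1 X30.00 Y0.00
G1 X30.00 Y5.40
G1 X0.00 Y5.40
G1 X0.00 Y0.00
M2 ; end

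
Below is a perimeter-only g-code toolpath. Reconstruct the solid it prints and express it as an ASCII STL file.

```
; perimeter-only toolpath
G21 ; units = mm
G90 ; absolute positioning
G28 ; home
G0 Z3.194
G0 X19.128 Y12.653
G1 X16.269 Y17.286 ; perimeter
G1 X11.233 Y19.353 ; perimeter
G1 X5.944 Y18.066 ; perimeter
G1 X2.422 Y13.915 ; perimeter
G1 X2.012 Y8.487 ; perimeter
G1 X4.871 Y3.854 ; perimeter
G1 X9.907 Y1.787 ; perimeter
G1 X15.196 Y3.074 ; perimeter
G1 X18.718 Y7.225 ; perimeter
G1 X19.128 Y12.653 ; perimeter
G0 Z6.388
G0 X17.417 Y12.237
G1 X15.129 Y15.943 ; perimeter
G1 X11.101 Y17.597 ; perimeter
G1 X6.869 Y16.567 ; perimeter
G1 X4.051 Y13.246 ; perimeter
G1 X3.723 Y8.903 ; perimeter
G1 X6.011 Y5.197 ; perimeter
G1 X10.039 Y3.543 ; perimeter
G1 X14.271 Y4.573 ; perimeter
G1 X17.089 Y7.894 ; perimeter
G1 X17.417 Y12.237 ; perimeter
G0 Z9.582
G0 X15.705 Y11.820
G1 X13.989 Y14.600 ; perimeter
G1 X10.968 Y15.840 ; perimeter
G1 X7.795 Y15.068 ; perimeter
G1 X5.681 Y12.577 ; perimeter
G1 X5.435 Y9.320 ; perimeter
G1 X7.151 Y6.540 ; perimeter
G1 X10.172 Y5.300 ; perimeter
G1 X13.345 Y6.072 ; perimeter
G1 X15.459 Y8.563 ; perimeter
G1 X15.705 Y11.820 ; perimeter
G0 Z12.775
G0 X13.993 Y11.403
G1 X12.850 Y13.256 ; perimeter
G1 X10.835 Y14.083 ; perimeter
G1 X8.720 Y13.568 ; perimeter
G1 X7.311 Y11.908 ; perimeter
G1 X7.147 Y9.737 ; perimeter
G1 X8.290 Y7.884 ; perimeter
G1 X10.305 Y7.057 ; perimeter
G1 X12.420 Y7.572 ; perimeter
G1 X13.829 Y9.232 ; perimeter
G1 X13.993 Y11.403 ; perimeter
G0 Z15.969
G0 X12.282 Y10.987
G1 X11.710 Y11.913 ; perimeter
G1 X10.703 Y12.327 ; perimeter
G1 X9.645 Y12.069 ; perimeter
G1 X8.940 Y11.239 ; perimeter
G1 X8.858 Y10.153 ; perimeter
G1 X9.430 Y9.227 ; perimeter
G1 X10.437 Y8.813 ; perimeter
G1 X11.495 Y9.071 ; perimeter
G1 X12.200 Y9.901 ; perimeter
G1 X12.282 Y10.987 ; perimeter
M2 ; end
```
solid part
  facet normal 0.0000 0.0000 -1.0000
    outer loop
      vertex 11.366 21.110 0.000
      vertex 17.409 18.629 0.000
      vertex 20.840 13.070 0.000
    endloop
  endfacet
  facet normal 0.0000 0.0000 -1.0000
    outer loop
      vertex 5.019 19.565 0.000
      vertex 11.366 21.110 0.000
      vertex 20.840 13.070 0.000
    endloop
  endfacet
  facet normal 0.0000 0.0000 -1.0000
    outer loop
      vertex 0.792 14.584 0.000
      vertex 5.019 19.565 0.000
      vertex 20.840 13.070 0.000
    endloop
  endfacet
  facet normal 0.0000 0.0000 -1.0000
    outer loop
      vertex 0.300 8.070 0.000
      vertex 0.792 14.584 0.000
      vertex 20.840 13.070 0.000
    endloop
  endfacet
  facet normal 0.0000 0.0000 -1.0000
    outer loop
      vertex 3.731 2.511 0.000
      vertex 0.300 8.070 0.000
      vertex 20.840 13.070 0.000
    endloop
  endfacet
  facet normal 0.0000 0.0000 -1.0000
    outer loop
      vertex 9.774 0.030 0.000
      vertex 3.731 2.511 0.000
      vertex 20.840 13.070 0.000
    endloop
  endfacet
  facet normal 0.0000 0.0000 -1.0000
    outer loop
      vertex 16.121 1.575 0.000
      vertex 9.774 0.030 0.000
      vertex 20.840 13.070 0.000
    endloop
  endfacet
  facet normal 0.0000 0.0000 -1.0000
    outer loop
      vertex 20.348 6.556 0.000
      vertex 16.121 1.575 0.000
      vertex 20.840 13.070 0.000
    endloop
  endfacet
  facet normal 0.7536 0.4651 0.4645
    outer loop
      vertex 20.840 13.070 0.000
      vertex 17.409 18.629 0.000
      vertex 10.570 10.570 19.163
    endloop
  endfacet
  facet normal 0.3363 0.8192 0.4645
    outer loop
      vertex 17.409 18.629 0.000
      vertex 11.366 21.110 0.000
      vertex 10.570 10.570 19.163
    endloop
  endfacet
  facet normal -0.2094 0.8604 0.4645
    outer loop
      vertex 11.366 21.110 0.000
      vertex 5.019 19.565 0.000
      vertex 10.570 10.570 19.163
    endloop
  endfacet
  facet normal -0.6752 0.5730 0.4645
    outer loop
      vertex 5.019 19.565 0.000
      vertex 0.792 14.584 0.000
      vertex 10.570 10.570 19.163
    endloop
  endfacet
  facet normal -0.8830 0.0667 0.4645
    outer loop
      vertex 0.792 14.584 0.000
      vertex 0.300 8.070 0.000
      vertex 10.570 10.570 19.163
    endloop
  endfacet
  facet normal -0.7536 -0.4651 0.4645
    outer loop
      vertex 0.300 8.070 0.000
      vertex 3.731 2.511 0.000
      vertex 10.570 10.570 19.163
    endloop
  endfacet
  facet normal -0.3363 -0.8192 0.4645
    outer loop
      vertex 3.731 2.511 0.000
      vertex 9.774 0.030 0.000
      vertex 10.570 10.570 19.163
    endloop
  endfacet
  facet normal 0.2094 -0.8604 0.4645
    outer loop
      vertex 9.774 0.030 0.000
      vertex 16.121 1.575 0.000
      vertex 10.570 10.570 19.163
    endloop
  endfacet
  facet normal 0.6752 -0.5730 0.4645
    outer loop
      vertex 16.121 1.575 0.000
      vertex 20.348 6.556 0.000
      vertex 10.570 10.570 19.163
    endloop
  endfacet
  facet normal 0.8830 -0.0667 0.4645
    outer loop
      vertex 20.348 6.556 0.000
      vertex 20.840 13.070 0.000
      vertex 10.570 10.570 19.163
    endloop
  endfacet
endsolid part

The G0 Z moves step by Δz≈3.194 mm. The G1 loops shrink linearly with z, so the solid tapers from its base footprint up to z≈19.2. Closing with a flat bottom cap and the tapered top and triangulating gives 18 facets — a regular 10-sided pyramid, base circumscribed radius ≈ 10.6 mm, apex at z ≈ 19.2 mm.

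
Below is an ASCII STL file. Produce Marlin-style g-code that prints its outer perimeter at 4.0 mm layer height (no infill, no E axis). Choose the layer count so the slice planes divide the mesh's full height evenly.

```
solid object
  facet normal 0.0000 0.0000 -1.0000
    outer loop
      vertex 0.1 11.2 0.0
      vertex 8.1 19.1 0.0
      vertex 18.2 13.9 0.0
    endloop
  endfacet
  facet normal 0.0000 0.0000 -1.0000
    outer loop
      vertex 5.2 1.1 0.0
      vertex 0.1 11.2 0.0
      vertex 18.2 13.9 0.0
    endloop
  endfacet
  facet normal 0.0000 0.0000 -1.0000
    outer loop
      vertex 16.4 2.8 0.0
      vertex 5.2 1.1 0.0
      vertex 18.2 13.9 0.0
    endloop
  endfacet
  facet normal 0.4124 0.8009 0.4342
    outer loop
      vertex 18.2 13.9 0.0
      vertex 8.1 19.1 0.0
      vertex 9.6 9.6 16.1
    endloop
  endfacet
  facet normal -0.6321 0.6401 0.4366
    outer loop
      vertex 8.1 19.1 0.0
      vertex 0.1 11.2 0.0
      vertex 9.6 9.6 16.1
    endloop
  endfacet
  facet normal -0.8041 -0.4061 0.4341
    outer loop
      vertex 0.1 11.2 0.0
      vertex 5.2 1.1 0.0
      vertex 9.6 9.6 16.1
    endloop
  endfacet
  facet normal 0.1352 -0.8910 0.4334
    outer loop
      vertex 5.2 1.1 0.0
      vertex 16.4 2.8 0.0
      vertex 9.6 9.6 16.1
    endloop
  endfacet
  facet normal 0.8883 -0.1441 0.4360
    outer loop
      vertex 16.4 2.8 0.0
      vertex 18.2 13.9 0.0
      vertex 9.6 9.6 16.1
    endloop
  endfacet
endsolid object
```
; perimeter-only toolpath
G21 ; units = mm
G90 ; absolute positioning
G28 ; home
; layer 1
G0 Z4.0
G0 X16.0 Y12.8
G1 X8.5 Y16.7
G1 X2.5 Y10.8
G1 X6.3 Y3.2
G1 X14.7 Y4.5
G1 X16.0 Y12.8
; layer 2
G0 Z8.1
G0 X13.9 Y11.8
G1 X8.8 Y14.4
G1 X4.8 Y10.4
G1 X7.4 Y5.3
G1 X13.0 Y6.2
G1 X13.9 Y11.8
; layer 3
G0 Z12.1
G0 X11.8 Y10.7
G1 X9.2 Y12.0
G1 X7.2 Y10.0
G1 X8.5 Y7.5
G1 X11.3 Y7.9
G1 X11.8 Y10.7
M2 ; end

The solid is a regular 5-sided pyramid, base circumscribed radius ≈ 9.6 mm, apex at z ≈ 16.1 mm. Slicing at Δz = 4.0 mm — 4 equal slices spanning the solid's height, so layer i sits at z = i·h/4 — gives 3 non-empty perimeters. Each is a 5-segment closed polygon; G0 lifts to the layer z and rapids to the start vertex, then G1 traces the edges. The cross-section shrinks linearly with z (the slice at the apex is degenerate and omitted).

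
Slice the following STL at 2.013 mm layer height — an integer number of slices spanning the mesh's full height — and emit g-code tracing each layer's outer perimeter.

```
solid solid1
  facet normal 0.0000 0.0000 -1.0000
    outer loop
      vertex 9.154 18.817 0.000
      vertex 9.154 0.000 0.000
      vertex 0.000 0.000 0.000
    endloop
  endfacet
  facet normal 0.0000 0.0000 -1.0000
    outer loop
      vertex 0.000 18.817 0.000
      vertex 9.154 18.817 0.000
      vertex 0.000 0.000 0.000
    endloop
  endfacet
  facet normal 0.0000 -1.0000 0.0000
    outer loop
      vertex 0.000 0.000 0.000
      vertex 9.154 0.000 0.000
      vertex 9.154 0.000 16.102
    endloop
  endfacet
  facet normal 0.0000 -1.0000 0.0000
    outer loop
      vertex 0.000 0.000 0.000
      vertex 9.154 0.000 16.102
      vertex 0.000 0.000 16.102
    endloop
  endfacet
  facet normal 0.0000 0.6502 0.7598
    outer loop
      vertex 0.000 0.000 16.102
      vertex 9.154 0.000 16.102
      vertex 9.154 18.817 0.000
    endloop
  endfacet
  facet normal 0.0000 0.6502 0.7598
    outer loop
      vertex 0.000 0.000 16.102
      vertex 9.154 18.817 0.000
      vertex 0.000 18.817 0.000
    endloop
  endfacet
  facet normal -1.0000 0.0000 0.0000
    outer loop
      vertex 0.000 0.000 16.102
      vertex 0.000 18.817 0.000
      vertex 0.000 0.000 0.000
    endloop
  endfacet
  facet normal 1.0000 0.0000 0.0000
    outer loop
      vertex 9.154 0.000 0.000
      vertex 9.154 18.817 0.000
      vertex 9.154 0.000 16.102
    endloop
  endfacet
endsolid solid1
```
; perimeter-only toolpath
G21 ; units = mm
G90 ; absolute positioning
G28 ; home
; layer 1
G0 Z2.013
G0 X0.000 Y0.000
G1 X9.154 Y0.000
G1 X9.154 Y16.465
G1 X0.000 Y16.465
G1 X0.000 Y0.000
; layer 2
G0 Z4.026
G0 X0.000 Y0.000
G1 X9.154 Y0.000
G1 X9.154 Y14.113
G1 X0.000 Y14.113
G1 X0.000 Y0.000
; layer 3
G0 Z6.038
G0 X0.000 Y0.000
G1 X9.154 Y0.000
G1 X9.154 Y11.761
G1 X0.000 Y11.761
G1 X0.000 Y0.000
; layer 4
G0 Z8.051
G0 X0.000 Y0.000
G1 X9.154 Y0.000
G1 X9.154 Y9.409
G1 X0.000 Y9.409
G1 X0.000 Y0.000
; layer 5
G0 Z10.064
G0 X0.000 Y0.000
G1 X9.154 Y0.000
G1 X9.154 Y7.056
G1 X0.000 Y7.056
G1 X0.000 Y0.000
; layer 6
G0 Z12.076
G0 X0.000 Y0.000
G1 X9.154 Y0.000
G1 X9.154 Y4.704
G1 X0.000 Y4.704
G1 X0.000 Y0.000
; layer 7
G0 Z14.089
G0 X0.000 Y0.000
G1 X9.154 Y0.000
G1 X9.154 Y2.352
G1 X0.000 Y2.352
G1 X0.000 Y0.000
M2 ; end

The solid is a wedge (ramp): 9.15 × 18.8 mm base, rising to 16.1 mm along the y=0 edge and sloping linearly to z=0 at y=18.8. Slicing at Δz = 2.013 mm — 8 equal slices spanning the solid's height, so layer i sits at z = i·h/8 — gives 7 non-empty perimeters. Each is a 4-segment closed polygon; G0 lifts to the layer z and rapids to the start vertex, then G1 traces the edges. The cross-section shrinks linearly with z (the slice at the apex is degenerate and omitted).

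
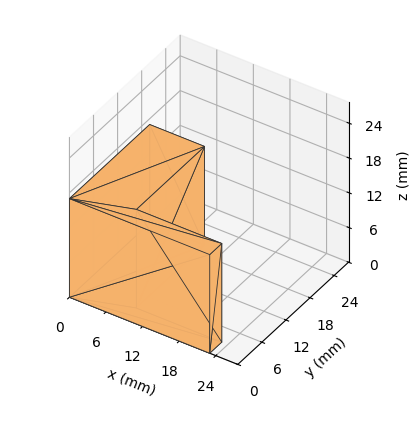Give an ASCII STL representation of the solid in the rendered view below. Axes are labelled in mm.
Reading the render: the shape is an L-shaped prism: outer 23 × 20 mm, arm thicknesses ≈ 3 mm (horizontal) and 9 mm (vertical), extruded 17 mm in z (dimensions read to the nearest mm from the axis ticks). For the STL, each face is triangulated and given an outward normal.

solid part
  facet normal 0.0000 0.0000 -1.0000
    outer loop
      vertex 23.000 3.000 0.000
      vertex 23.000 0.000 0.000
      vertex 0.000 0.000 0.000
    endloop
  endfacet
  facet normal 0.0000 0.0000 -1.0000
    outer loop
      vertex 9.000 3.000 0.000
      vertex 23.000 3.000 0.000
      vertex 0.000 0.000 0.000
    endloop
  endfacet
  facet normal 0.0000 0.0000 -1.0000
    outer loop
      vertex 9.000 20.000 0.000
      vertex 9.000 3.000 0.000
      vertex 0.000 0.000 0.000
    endloop
  endfacet
  facet normal 0.0000 0.0000 -1.0000
    outer loop
      vertex 0.000 20.000 0.000
      vertex 9.000 20.000 0.000
      vertex 0.000 0.000 0.000
    endloop
  endfacet
  facet normal 0.0000 0.0000 1.0000
    outer loop
      vertex 0.000 0.000 17.000
      vertex 23.000 0.000 17.000
      vertex 23.000 3.000 17.000
    endloop
  endfacet
  facet normal 0.0000 0.0000 1.0000
    outer loop
      vertex 0.000 0.000 17.000
      vertex 23.000 3.000 17.000
      vertex 9.000 3.000 17.000
    endloop
  endfacet
  facet normal 0.0000 0.0000 1.0000
    outer loop
      vertex 0.000 0.000 17.000
      vertex 9.000 3.000 17.000
      vertex 9.000 20.000 17.000
    endloop
  endfacet
  facet normal 0.0000 0.0000 1.0000
    outer loop
      vertex 0.000 0.000 17.000
      vertex 9.000 20.000 17.000
      vertex 0.000 20.000 17.000
    endloop
  endfacet
  facet normal 0.0000 -1.0000 0.0000
    outer loop
      vertex 0.000 0.000 0.000
      vertex 23.000 0.000 0.000
      vertex 23.000 0.000 17.000
    endloop
  endfacet
  facet normal 0.0000 -1.0000 0.0000
    outer loop
      vertex 0.000 0.000 0.000
      vertex 23.000 0.000 17.000
      vertex 0.000 0.000 17.000
    endloop
  endfacet
  facet normal 1.0000 0.0000 0.0000
    outer loop
      vertex 23.000 0.000 0.000
      vertex 23.000 3.000 0.000
      vertex 23.000 3.000 17.000
    endloop
  endfacet
  facet normal 1.0000 0.0000 0.0000
    outer loop
      vertex 23.000 0.000 0.000
      vertex 23.000 3.000 17.000
      vertex 23.000 0.000 17.000
    endloop
  endfacet
  facet normal 0.0000 1.0000 0.0000
    outer loop
      vertex 23.000 3.000 0.000
      vertex 9.000 3.000 0.000
      vertex 9.000 3.000 17.000
    endloop
  endfacet
  facet normal 0.0000 1.0000 0.0000
    outer loop
      vertex 23.000 3.000 0.000
      vertex 9.000 3.000 17.000
      vertex 23.000 3.000 17.000
    endloop
  endfacet
  facet normal 1.0000 0.0000 0.0000
    outer loop
      vertex 9.000 3.000 0.000
      vertex 9.000 20.000 0.000
      vertex 9.000 20.000 17.000
    endloop
  endfacet
  facet normal 1.0000 0.0000 0.0000
    outer loop
      vertex 9.000 3.000 0.000
      vertex 9.000 20.000 17.000
      vertex 9.000 3.000 17.000
    endloop
  endfacet
  facet normal 0.0000 1.0000 0.0000
    outer loop
      vertex 9.000 20.000 0.000
      vertex 0.000 20.000 0.000
      vertex 0.000 20.000 17.000
    endloop
  endfacet
  facet normal 0.0000 1.0000 0.0000
    outer loop
      vertex 9.000 20.000 0.000
      vertex 0.000 20.000 17.000
      vertex 9.000 20.000 17.000
    endloop
  endfacet
  facet normal -1.0000 0.0000 0.0000
    outer loop
      vertex 0.000 20.000 0.000
      vertex 0.000 0.000 0.000
      vertex 0.000 0.000 17.000
    endloop
  endfacet
  facet normal -1.0000 0.0000 0.0000
    outer loop
      vertex 0.000 20.000 0.000
      vertex 0.000 0.000 17.000
      vertex 0.000 20.000 17.000
    endloop
  endfacet
endsolid part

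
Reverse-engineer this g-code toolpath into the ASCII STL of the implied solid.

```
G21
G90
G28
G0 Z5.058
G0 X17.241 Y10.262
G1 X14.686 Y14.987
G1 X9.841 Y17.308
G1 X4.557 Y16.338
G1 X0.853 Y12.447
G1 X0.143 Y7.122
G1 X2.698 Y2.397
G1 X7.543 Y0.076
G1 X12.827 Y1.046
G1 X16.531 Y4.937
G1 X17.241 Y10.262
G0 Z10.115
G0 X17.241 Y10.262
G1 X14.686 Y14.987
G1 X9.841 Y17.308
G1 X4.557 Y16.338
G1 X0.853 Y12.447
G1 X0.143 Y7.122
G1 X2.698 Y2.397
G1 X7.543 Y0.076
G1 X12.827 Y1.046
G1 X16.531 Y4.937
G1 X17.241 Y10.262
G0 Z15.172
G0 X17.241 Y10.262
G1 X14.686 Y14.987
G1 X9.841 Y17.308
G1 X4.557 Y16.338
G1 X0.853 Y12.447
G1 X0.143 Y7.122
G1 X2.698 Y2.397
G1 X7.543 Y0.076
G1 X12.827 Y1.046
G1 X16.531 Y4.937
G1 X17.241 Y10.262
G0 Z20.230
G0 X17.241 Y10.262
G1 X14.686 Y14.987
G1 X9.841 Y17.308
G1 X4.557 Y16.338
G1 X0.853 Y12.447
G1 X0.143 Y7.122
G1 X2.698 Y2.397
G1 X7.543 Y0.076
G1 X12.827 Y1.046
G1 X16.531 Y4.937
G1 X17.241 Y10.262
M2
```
solid part
  facet normal 0.0000 0.0000 -1.0000
    outer loop
      vertex 9.841 17.308 0.000
      vertex 14.686 14.987 0.000
      vertex 17.241 10.262 0.000
    endloop
  endfacet
  facet normal 0.0000 0.0000 -1.0000
    outer loop
      vertex 4.557 16.338 0.000
      vertex 9.841 17.308 0.000
      vertex 17.241 10.262 0.000
    endloop
  endfacet
  facet normal 0.0000 0.0000 -1.0000
    outer loop
      vertex 0.853 12.447 0.000
      vertex 4.557 16.338 0.000
      vertex 17.241 10.262 0.000
    endloop
  endfacet
  facet normal 0.0000 0.0000 -1.0000
    outer loop
      vertex 0.143 7.122 0.000
      vertex 0.853 12.447 0.000
      vertex 17.241 10.262 0.000
    endloop
  endfacet
  facet normal 0.0000 0.0000 -1.0000
    outer loop
      vertex 2.698 2.397 0.000
      vertex 0.143 7.122 0.000
      vertex 17.241 10.262 0.000
    endloop
  endfacet
  facet normal 0.0000 0.0000 -1.0000
    outer loop
      vertex 7.543 0.076 0.000
      vertex 2.698 2.397 0.000
      vertex 17.241 10.262 0.000
    endloop
  endfacet
  facet normal 0.0000 0.0000 -1.0000
    outer loop
      vertex 12.827 1.046 0.000
      vertex 7.543 0.076 0.000
      vertex 17.241 10.262 0.000
    endloop
  endfacet
  facet normal 0.0000 0.0000 -1.0000
    outer loop
      vertex 16.531 4.937 0.000
      vertex 12.827 1.046 0.000
      vertex 17.241 10.262 0.000
    endloop
  endfacet
  facet normal 0.0000 0.0000 1.0000
    outer loop
      vertex 17.241 10.262 20.230
      vertex 14.686 14.987 20.230
      vertex 9.841 17.308 20.230
    endloop
  endfacet
  facet normal 0.0000 0.0000 1.0000
    outer loop
      vertex 17.241 10.262 20.230
      vertex 9.841 17.308 20.230
      vertex 4.557 16.338 20.230
    endloop
  endfacet
  facet normal 0.0000 0.0000 1.0000
    outer loop
      vertex 17.241 10.262 20.230
      vertex 4.557 16.338 20.230
      vertex 0.853 12.447 20.230
    endloop
  endfacet
  facet normal 0.0000 0.0000 1.0000
    outer loop
      vertex 17.241 10.262 20.230
      vertex 0.853 12.447 20.230
      vertex 0.143 7.122 20.230
    endloop
  endfacet
  facet normal 0.0000 0.0000 1.0000
    outer loop
      vertex 17.241 10.262 20.230
      vertex 0.143 7.122 20.230
      vertex 2.698 2.397 20.230
    endloop
  endfacet
  facet normal 0.0000 0.0000 1.0000
    outer loop
      vertex 17.241 10.262 20.230
      vertex 2.698 2.397 20.230
      vertex 7.543 0.076 20.230
    endloop
  endfacet
  facet normal 0.0000 0.0000 1.0000
    outer loop
      vertex 17.241 10.262 20.230
      vertex 7.543 0.076 20.230
      vertex 12.827 1.046 20.230
    endloop
  endfacet
  facet normal 0.0000 0.0000 1.0000
    outer loop
      vertex 17.241 10.262 20.230
      vertex 12.827 1.046 20.230
      vertex 16.531 4.937 20.230
    endloop
  endfacet
  facet normal 0.8796 0.4757 0.0000
    outer loop
      vertex 17.241 10.262 0.000
      vertex 14.686 14.987 0.000
      vertex 14.686 14.987 20.230
    endloop
  endfacet
  facet normal 0.8796 0.4757 0.0000
    outer loop
      vertex 17.241 10.262 0.000
      vertex 14.686 14.987 20.230
      vertex 17.241 10.262 20.230
    endloop
  endfacet
  facet normal 0.4320 0.9019 0.0000
    outer loop
      vertex 14.686 14.987 0.000
      vertex 9.841 17.308 0.000
      vertex 9.841 17.308 20.230
    endloop
  endfacet
  facet normal 0.4320 0.9019 0.0000
    outer loop
      vertex 14.686 14.987 0.000
      vertex 9.841 17.308 20.230
      vertex 14.686 14.987 20.230
    endloop
  endfacet
  facet normal -0.1806 0.9836 0.0000
    outer loop
      vertex 9.841 17.308 0.000
      vertex 4.557 16.338 0.000
      vertex 4.557 16.338 20.230
    endloop
  endfacet
  facet normal -0.1806 0.9836 0.0000
    outer loop
      vertex 9.841 17.308 0.000
      vertex 4.557 16.338 20.230
      vertex 9.841 17.308 20.230
    endloop
  endfacet
  facet normal -0.7243 0.6895 0.0000
    outer loop
      vertex 4.557 16.338 0.000
      vertex 0.853 12.447 0.000
      vertex 0.853 12.447 20.230
    endloop
  endfacet
  facet normal -0.7243 0.6895 0.0000
    outer loop
      vertex 4.557 16.338 0.000
      vertex 0.853 12.447 20.230
      vertex 4.557 16.338 20.230
    endloop
  endfacet
  facet normal -0.9912 0.1322 0.0000
    outer loop
      vertex 0.853 12.447 0.000
      vertex 0.143 7.122 0.000
      vertex 0.143 7.122 20.230
    endloop
  endfacet
  facet normal -0.9912 0.1322 0.0000
    outer loop
      vertex 0.853 12.447 0.000
      vertex 0.143 7.122 20.230
      vertex 0.853 12.447 20.230
    endloop
  endfacet
  facet normal -0.8796 -0.4757 0.0000
    outer loop
      vertex 0.143 7.122 0.000
      vertex 2.698 2.397 0.000
      vertex 2.698 2.397 20.230
    endloop
  endfacet
  facet normal -0.8796 -0.4757 0.0000
    outer loop
      vertex 0.143 7.122 0.000
      vertex 2.698 2.397 20.230
      vertex 0.143 7.122 20.230
    endloop
  endfacet
  facet normal -0.4320 -0.9019 0.0000
    outer loop
      vertex 2.698 2.397 0.000
      vertex 7.543 0.076 0.000
      vertex 7.543 0.076 20.230
    endloop
  endfacet
  facet normal -0.4320 -0.9019 0.0000
    outer loop
      vertex 2.698 2.397 0.000
      vertex 7.543 0.076 20.230
      vertex 2.698 2.397 20.230
    endloop
  endfacet
  facet normal 0.1806 -0.9836 0.0000
    outer loop
      vertex 7.543 0.076 0.000
      vertex 12.827 1.046 0.000
      vertex 12.827 1.046 20.230
    endloop
  endfacet
  facet normal 0.1806 -0.9836 0.0000
    outer loop
      vertex 7.543 0.076 0.000
      vertex 12.827 1.046 20.230
      vertex 7.543 0.076 20.230
    endloop
  endfacet
  facet normal 0.7243 -0.6895 0.0000
    outer loop
      vertex 12.827 1.046 0.000
      vertex 16.531 4.937 0.000
      vertex 16.531 4.937 20.230
    endloop
  endfacet
  facet normal 0.7243 -0.6895 0.0000
    outer loop
      vertex 12.827 1.046 0.000
      vertex 16.531 4.937 20.230
      vertex 12.827 1.046 20.230
    endloop
  endfacet
  facet normal 0.9912 -0.1322 0.0000
    outer loop
      vertex 16.531 4.937 0.000
      vertex 17.241 10.262 0.000
      vertex 17.241 10.262 20.230
    endloop
  endfacet
  facet normal 0.9912 -0.1322 0.0000
    outer loop
      vertex 16.531 4.937 0.000
      vertex 17.241 10.262 20.230
      vertex 16.531 4.937 20.230
    endloop
  endfacet
endsolid part

The G0 Z moves step by Δz≈5.058 mm. Every layer's G1 loop is the same polygon, so the solid is a straight extrusion of it from z=0 to z≈20.2. Closing with flat bottom and top caps and triangulating gives 36 facets — a regular 10-sided prism (a cylinder approximated with 10 flat sides), circumscribed radius ≈ 8.69 mm, height ≈ 20.2 mm.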